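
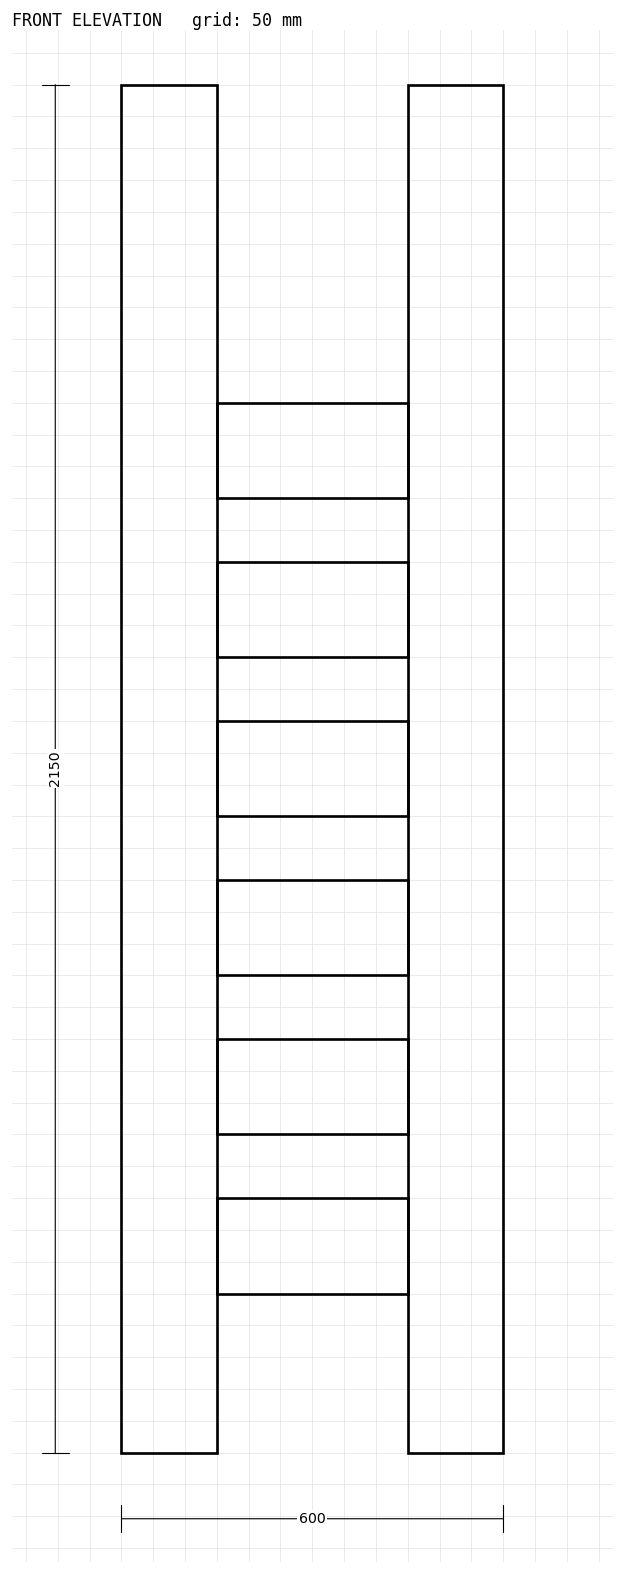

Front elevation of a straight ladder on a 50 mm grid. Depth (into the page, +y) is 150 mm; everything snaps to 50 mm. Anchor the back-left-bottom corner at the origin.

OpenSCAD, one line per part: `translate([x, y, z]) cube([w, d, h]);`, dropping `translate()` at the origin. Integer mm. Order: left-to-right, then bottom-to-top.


cube([150, 150, 2150]);
translate([150, 0, 250]) cube([300, 150, 150]);
translate([150, 0, 500]) cube([300, 150, 150]);
translate([150, 0, 750]) cube([300, 150, 150]);
translate([150, 0, 1000]) cube([300, 150, 150]);
translate([150, 0, 1250]) cube([300, 150, 150]);
translate([150, 0, 1500]) cube([300, 150, 150]);
translate([450, 0, 0]) cube([150, 150, 2150]);


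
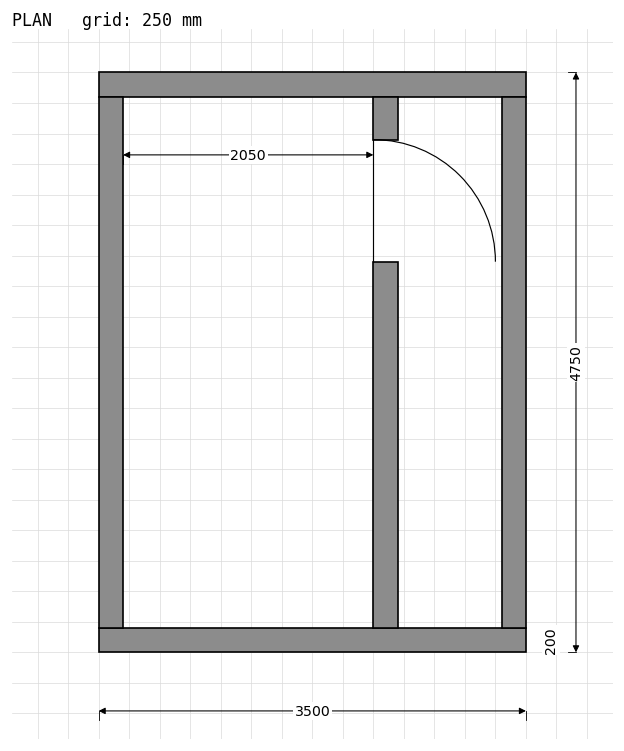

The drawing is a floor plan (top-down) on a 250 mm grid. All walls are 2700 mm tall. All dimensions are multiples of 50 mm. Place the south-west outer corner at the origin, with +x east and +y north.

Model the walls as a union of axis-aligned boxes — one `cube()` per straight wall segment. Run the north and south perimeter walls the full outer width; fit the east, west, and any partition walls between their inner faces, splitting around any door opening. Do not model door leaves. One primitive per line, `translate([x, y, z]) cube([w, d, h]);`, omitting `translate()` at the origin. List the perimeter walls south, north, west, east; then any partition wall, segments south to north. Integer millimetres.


cube([3500, 200, 2700]);
translate([0, 4550, 0]) cube([3500, 200, 2700]);
translate([0, 200, 0]) cube([200, 4350, 2700]);
translate([3300, 200, 0]) cube([200, 4350, 2700]);
translate([2250, 200, 0]) cube([200, 3000, 2700]);
translate([2250, 4200, 0]) cube([200, 350, 2700]);


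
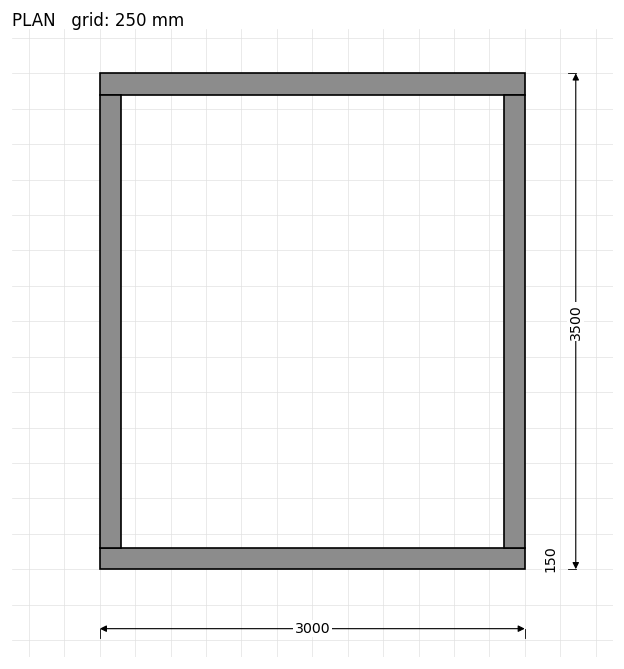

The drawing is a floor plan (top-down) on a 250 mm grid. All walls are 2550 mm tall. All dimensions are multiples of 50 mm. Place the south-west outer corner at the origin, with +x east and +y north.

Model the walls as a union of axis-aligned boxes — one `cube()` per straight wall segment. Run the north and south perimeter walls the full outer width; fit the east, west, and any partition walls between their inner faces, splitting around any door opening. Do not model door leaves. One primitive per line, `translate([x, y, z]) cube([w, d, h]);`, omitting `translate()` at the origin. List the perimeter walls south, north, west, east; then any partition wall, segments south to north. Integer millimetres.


cube([3000, 150, 2550]);
translate([0, 3350, 0]) cube([3000, 150, 2550]);
translate([0, 150, 0]) cube([150, 3200, 2550]);
translate([2850, 150, 0]) cube([150, 3200, 2550]);


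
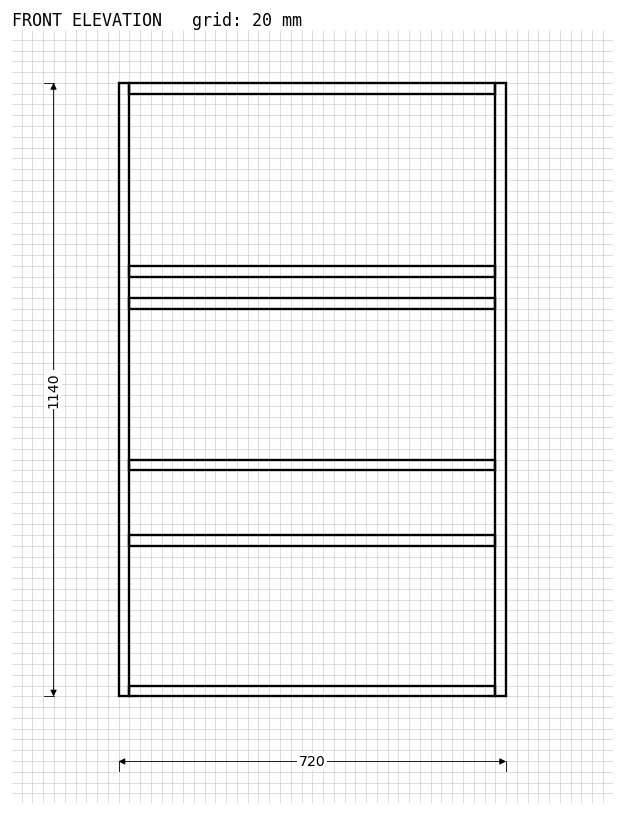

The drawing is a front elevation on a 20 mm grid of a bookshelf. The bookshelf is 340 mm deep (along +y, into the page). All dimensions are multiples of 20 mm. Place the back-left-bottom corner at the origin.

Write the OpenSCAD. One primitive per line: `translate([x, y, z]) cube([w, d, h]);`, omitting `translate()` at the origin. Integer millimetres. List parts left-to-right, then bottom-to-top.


cube([20, 340, 1140]);
translate([20, 0, 0]) cube([680, 340, 20]);
translate([20, 0, 280]) cube([680, 340, 20]);
translate([20, 0, 420]) cube([680, 340, 20]);
translate([20, 0, 720]) cube([680, 340, 20]);
translate([20, 0, 780]) cube([680, 340, 20]);
translate([20, 0, 1120]) cube([680, 340, 20]);
translate([700, 0, 0]) cube([20, 340, 1140]);


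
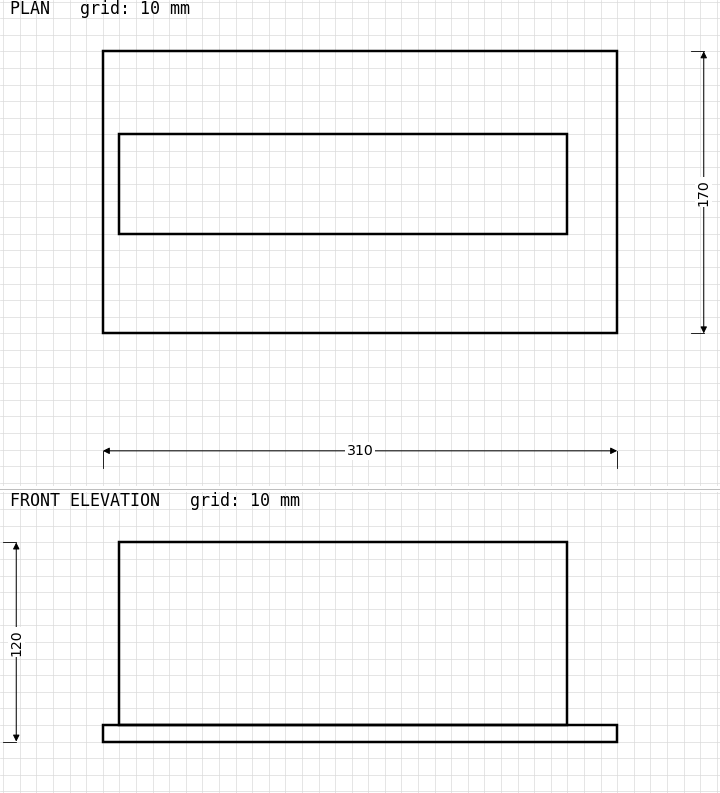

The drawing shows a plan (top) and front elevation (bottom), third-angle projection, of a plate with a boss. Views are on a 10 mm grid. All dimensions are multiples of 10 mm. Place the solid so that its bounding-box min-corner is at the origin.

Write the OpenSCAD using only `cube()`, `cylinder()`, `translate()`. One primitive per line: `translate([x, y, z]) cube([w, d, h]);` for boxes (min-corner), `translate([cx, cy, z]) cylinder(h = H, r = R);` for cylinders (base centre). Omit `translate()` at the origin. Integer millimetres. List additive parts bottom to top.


cube([310, 170, 10]);
translate([10, 60, 10]) cube([270, 60, 110]);


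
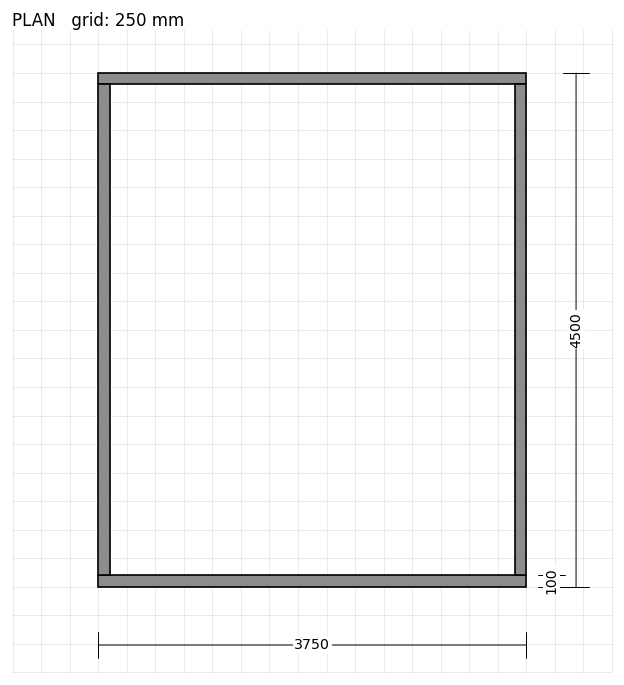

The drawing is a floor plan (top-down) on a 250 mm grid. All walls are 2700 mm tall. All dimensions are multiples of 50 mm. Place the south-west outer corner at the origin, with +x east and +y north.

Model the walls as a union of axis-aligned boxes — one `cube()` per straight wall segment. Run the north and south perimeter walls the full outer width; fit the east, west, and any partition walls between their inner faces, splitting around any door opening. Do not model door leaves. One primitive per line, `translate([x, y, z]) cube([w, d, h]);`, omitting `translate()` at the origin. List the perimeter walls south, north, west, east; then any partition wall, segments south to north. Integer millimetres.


cube([3750, 100, 2700]);
translate([0, 4400, 0]) cube([3750, 100, 2700]);
translate([0, 100, 0]) cube([100, 4300, 2700]);
translate([3650, 100, 0]) cube([100, 4300, 2700]);


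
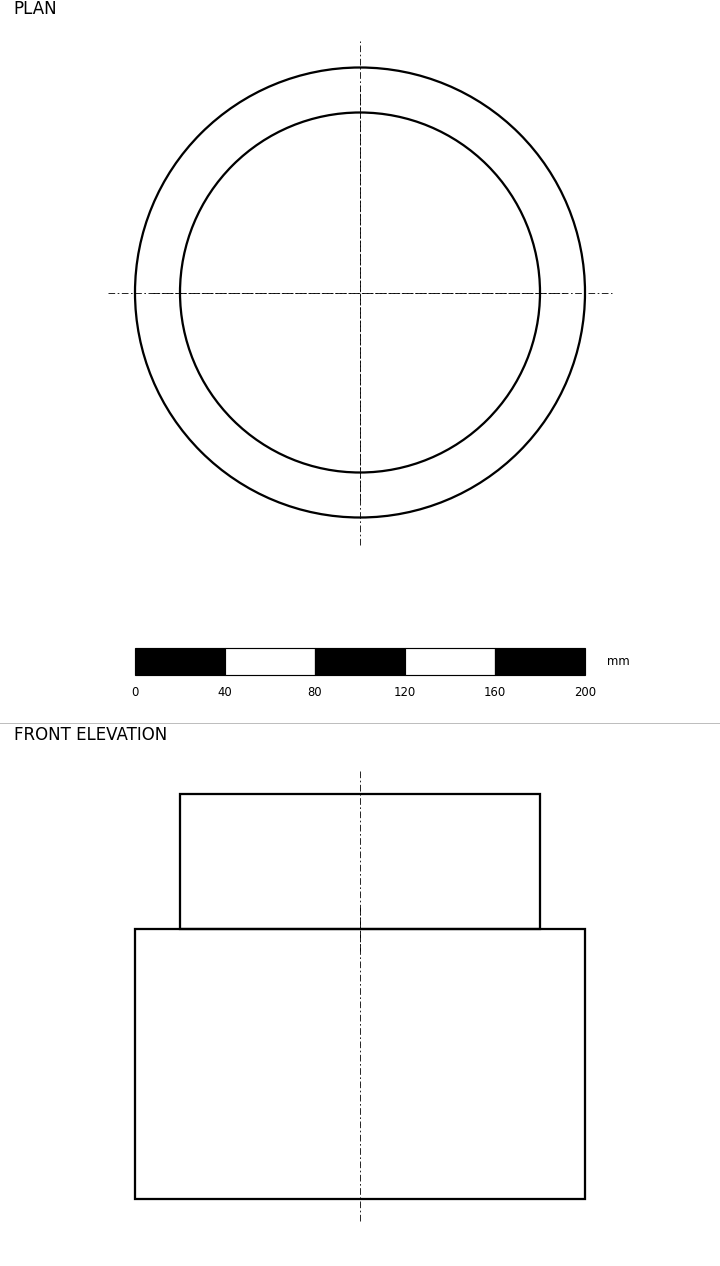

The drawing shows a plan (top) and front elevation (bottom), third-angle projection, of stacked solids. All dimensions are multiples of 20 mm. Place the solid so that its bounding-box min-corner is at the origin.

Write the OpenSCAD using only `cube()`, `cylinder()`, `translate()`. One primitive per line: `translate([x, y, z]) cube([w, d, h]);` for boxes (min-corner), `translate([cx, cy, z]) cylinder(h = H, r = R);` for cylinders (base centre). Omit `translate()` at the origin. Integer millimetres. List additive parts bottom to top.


translate([100, 100, 0]) cylinder(h = 120, r = 100);
translate([100, 100, 120]) cylinder(h = 60, r = 80);


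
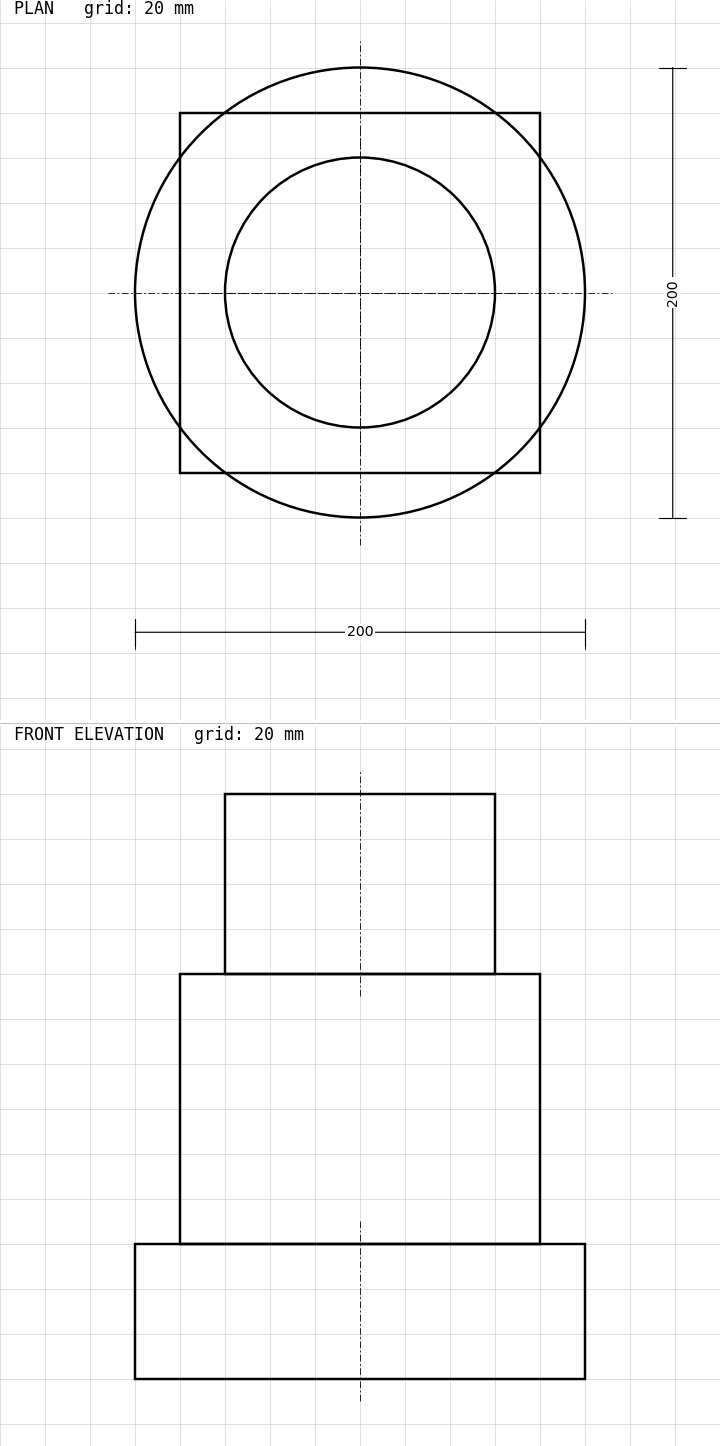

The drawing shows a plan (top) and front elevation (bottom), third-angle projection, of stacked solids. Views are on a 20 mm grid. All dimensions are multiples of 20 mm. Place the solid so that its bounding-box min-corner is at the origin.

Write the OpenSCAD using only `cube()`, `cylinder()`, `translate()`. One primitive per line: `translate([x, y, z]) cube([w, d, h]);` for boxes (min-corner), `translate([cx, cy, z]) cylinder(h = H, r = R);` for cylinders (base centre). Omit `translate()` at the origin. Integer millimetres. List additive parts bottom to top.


translate([100, 100, 0]) cylinder(h = 60, r = 100);
translate([20, 20, 60]) cube([160, 160, 120]);
translate([100, 100, 180]) cylinder(h = 80, r = 60);


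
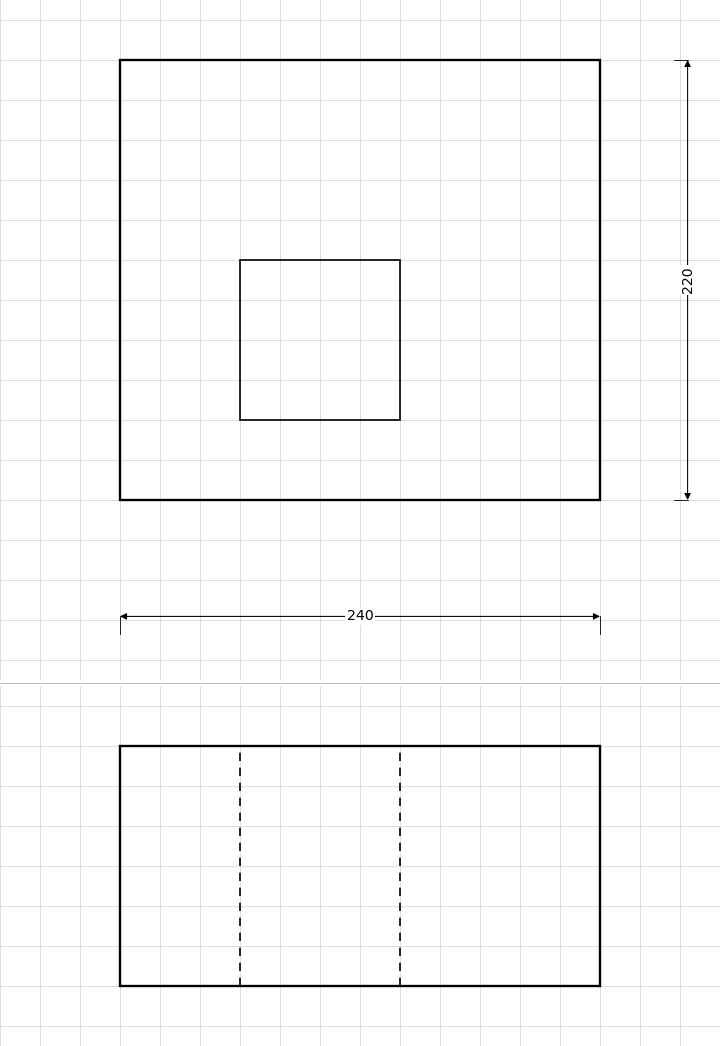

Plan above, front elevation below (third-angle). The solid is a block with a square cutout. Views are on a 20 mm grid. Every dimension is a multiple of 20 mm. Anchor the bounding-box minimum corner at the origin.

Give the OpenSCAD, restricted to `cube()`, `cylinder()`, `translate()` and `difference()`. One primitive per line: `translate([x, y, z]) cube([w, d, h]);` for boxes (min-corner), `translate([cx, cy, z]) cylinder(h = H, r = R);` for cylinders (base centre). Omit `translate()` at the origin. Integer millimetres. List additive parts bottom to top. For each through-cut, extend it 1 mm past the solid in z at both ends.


difference() {
  cube([240, 220, 120]);
  translate([60, 40, -1]) cube([80, 80, 122]);
}


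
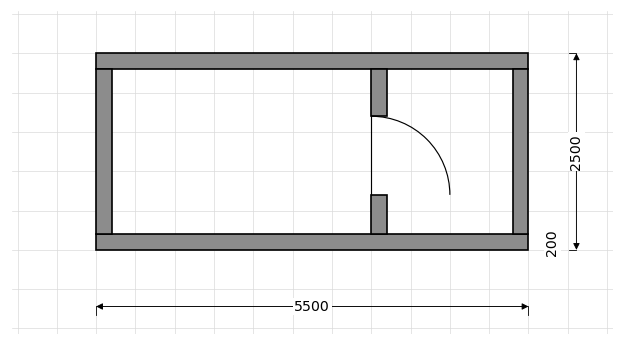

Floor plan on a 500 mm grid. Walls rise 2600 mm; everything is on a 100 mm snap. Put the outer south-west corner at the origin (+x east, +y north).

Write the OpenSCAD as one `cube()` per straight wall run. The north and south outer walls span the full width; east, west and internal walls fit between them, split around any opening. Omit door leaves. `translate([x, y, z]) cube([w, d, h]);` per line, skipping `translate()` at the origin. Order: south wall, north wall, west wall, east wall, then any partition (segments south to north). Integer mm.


cube([5500, 200, 2600]);
translate([0, 2300, 0]) cube([5500, 200, 2600]);
translate([0, 200, 0]) cube([200, 2100, 2600]);
translate([5300, 200, 0]) cube([200, 2100, 2600]);
translate([3500, 200, 0]) cube([200, 500, 2600]);
translate([3500, 1700, 0]) cube([200, 600, 2600]);


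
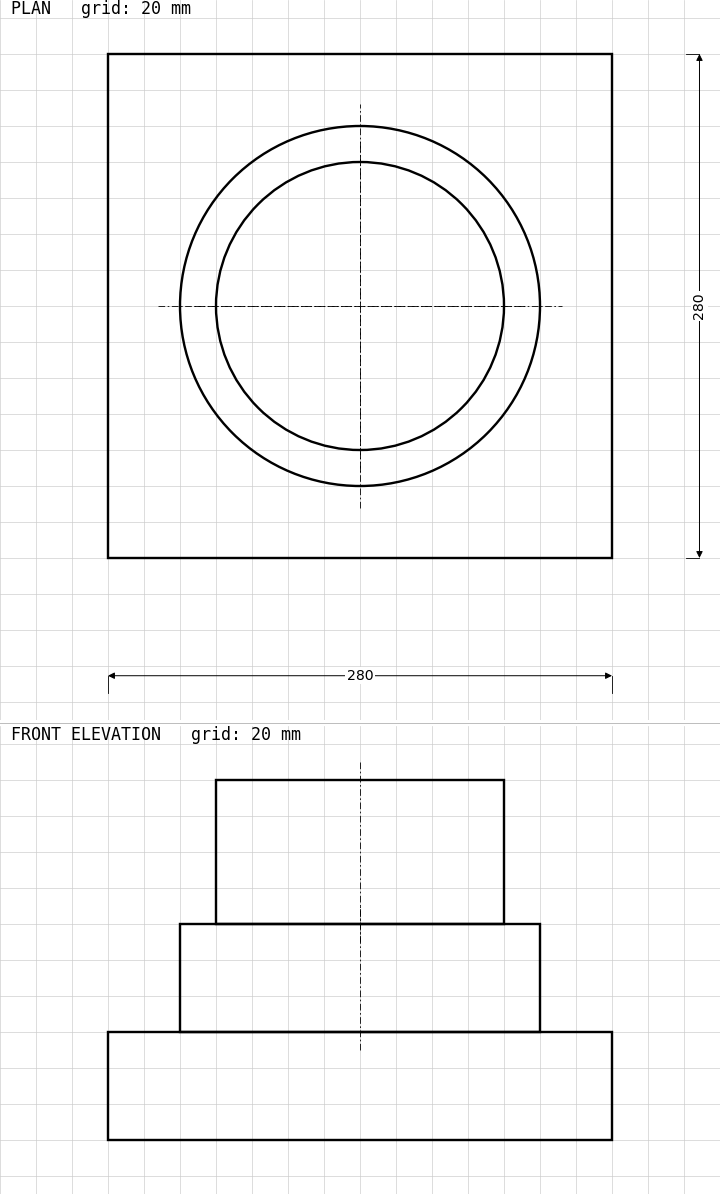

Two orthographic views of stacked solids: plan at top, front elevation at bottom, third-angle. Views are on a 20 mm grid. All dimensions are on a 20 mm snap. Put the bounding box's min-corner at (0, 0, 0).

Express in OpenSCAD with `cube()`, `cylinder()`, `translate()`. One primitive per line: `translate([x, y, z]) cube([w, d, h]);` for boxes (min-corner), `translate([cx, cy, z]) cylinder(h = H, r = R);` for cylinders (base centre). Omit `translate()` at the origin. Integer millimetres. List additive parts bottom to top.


cube([280, 280, 60]);
translate([140, 140, 60]) cylinder(h = 60, r = 100);
translate([140, 140, 120]) cylinder(h = 80, r = 80);


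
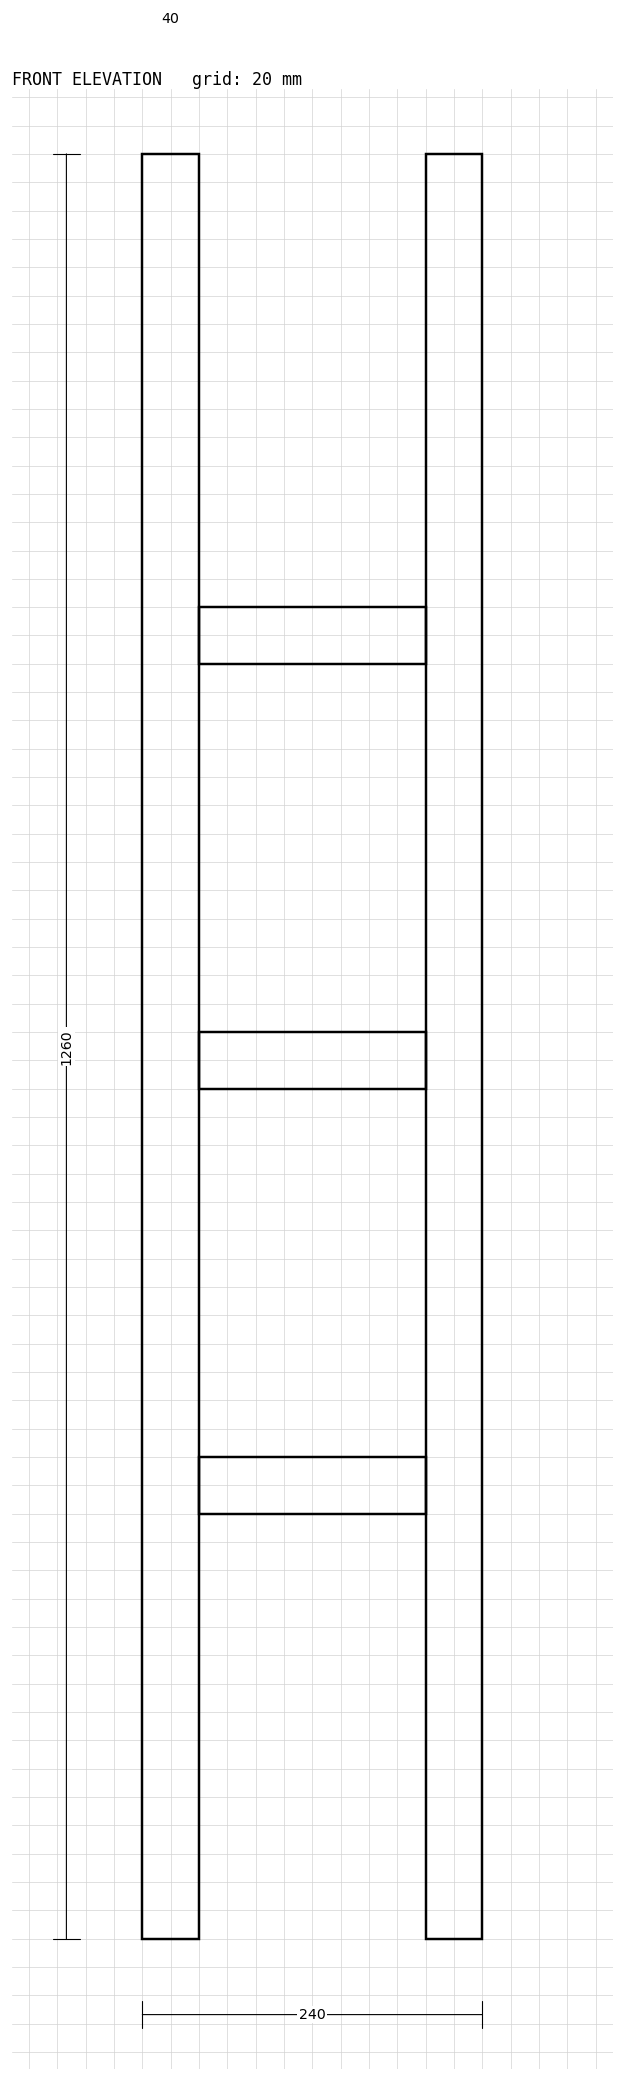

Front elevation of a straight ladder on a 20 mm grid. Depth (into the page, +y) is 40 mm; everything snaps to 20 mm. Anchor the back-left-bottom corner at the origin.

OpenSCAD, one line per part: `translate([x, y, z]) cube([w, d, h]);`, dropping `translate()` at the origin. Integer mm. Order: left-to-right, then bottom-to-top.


cube([40, 40, 1260]);
translate([40, 0, 300]) cube([160, 40, 40]);
translate([40, 0, 600]) cube([160, 40, 40]);
translate([40, 0, 900]) cube([160, 40, 40]);
translate([200, 0, 0]) cube([40, 40, 1260]);


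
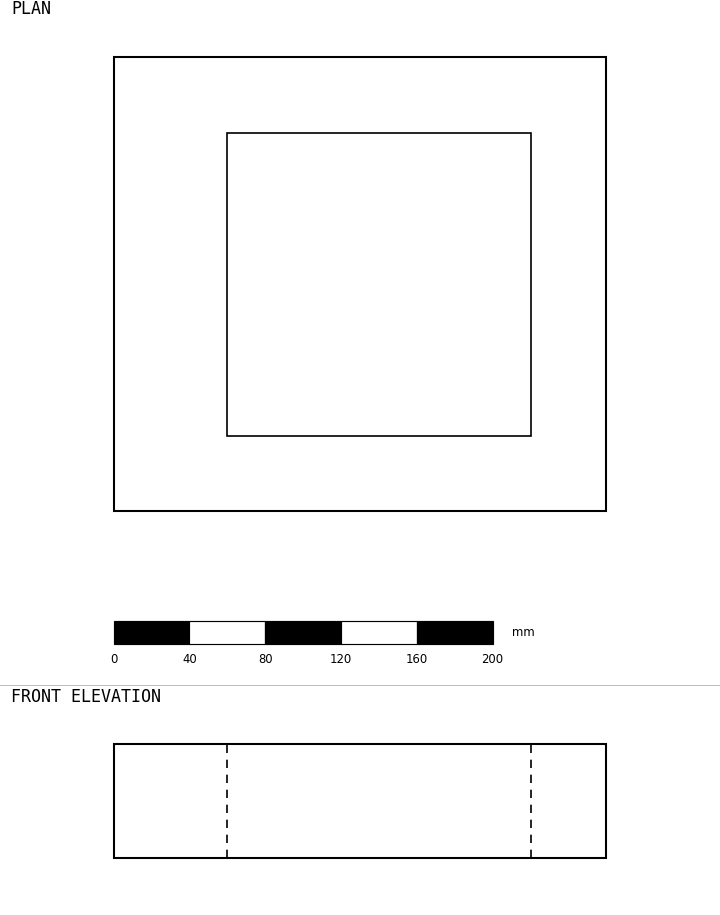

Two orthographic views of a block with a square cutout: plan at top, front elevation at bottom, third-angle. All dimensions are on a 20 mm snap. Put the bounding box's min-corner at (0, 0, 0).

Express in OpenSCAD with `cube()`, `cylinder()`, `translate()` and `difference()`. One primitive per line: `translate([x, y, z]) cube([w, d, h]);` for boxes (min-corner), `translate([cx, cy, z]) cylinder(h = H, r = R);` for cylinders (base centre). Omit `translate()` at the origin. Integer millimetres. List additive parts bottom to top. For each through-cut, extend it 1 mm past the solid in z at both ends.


difference() {
  cube([260, 240, 60]);
  translate([60, 40, -1]) cube([160, 160, 62]);
}


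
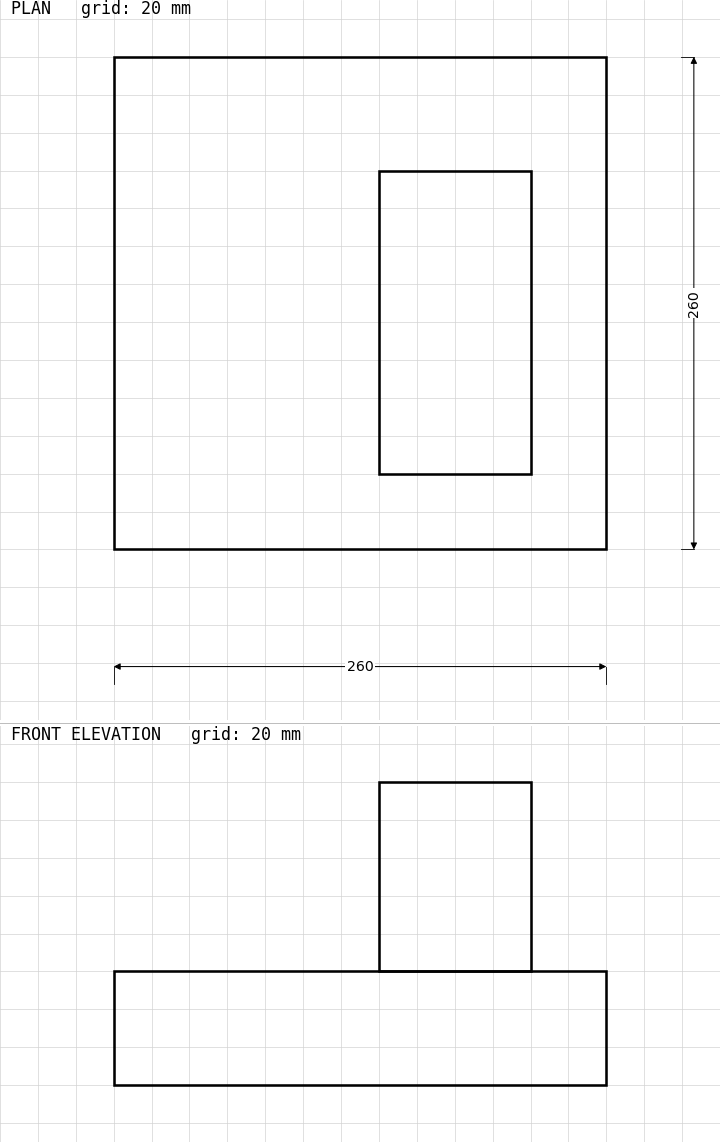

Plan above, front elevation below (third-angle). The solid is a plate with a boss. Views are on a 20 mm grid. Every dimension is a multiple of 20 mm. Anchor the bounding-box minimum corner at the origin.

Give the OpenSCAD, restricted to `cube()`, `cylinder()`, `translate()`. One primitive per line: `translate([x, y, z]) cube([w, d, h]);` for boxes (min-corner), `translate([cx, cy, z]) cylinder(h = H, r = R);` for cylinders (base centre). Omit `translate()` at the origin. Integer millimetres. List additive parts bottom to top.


cube([260, 260, 60]);
translate([140, 40, 60]) cube([80, 160, 100]);


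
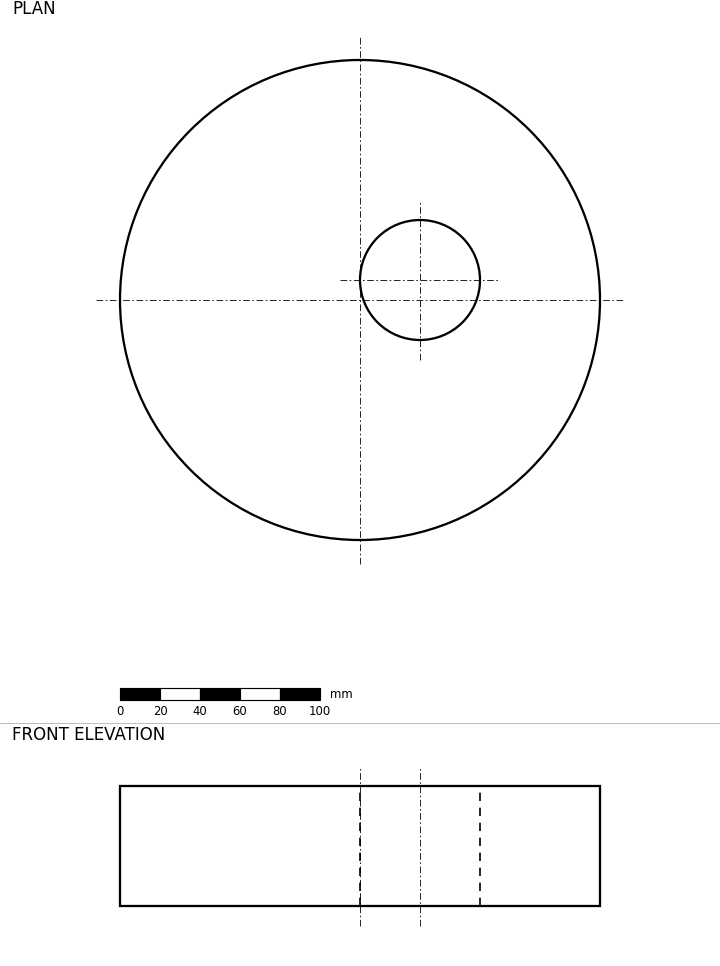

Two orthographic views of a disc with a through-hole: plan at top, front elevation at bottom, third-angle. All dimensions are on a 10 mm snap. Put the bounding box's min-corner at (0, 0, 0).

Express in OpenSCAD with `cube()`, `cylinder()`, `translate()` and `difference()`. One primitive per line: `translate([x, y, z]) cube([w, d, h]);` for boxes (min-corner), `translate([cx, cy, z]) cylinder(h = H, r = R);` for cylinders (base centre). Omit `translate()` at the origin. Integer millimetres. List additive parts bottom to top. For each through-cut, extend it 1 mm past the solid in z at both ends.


difference() {
  translate([120, 120, 0]) cylinder(h = 60, r = 120);
  translate([150, 130, -1]) cylinder(h = 62, r = 30);
}


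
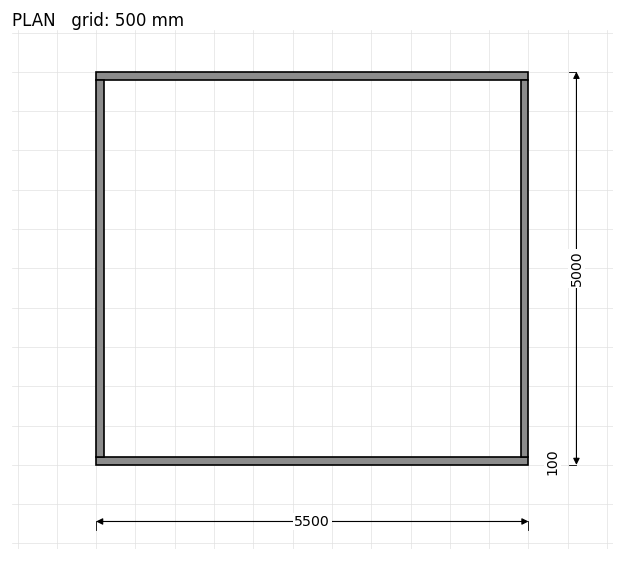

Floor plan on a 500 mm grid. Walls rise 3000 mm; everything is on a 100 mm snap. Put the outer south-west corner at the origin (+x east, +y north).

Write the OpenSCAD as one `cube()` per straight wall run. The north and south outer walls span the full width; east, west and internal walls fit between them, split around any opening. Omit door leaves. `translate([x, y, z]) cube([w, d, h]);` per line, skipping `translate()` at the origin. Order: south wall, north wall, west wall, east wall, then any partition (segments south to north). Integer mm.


cube([5500, 100, 3000]);
translate([0, 4900, 0]) cube([5500, 100, 3000]);
translate([0, 100, 0]) cube([100, 4800, 3000]);
translate([5400, 100, 0]) cube([100, 4800, 3000]);


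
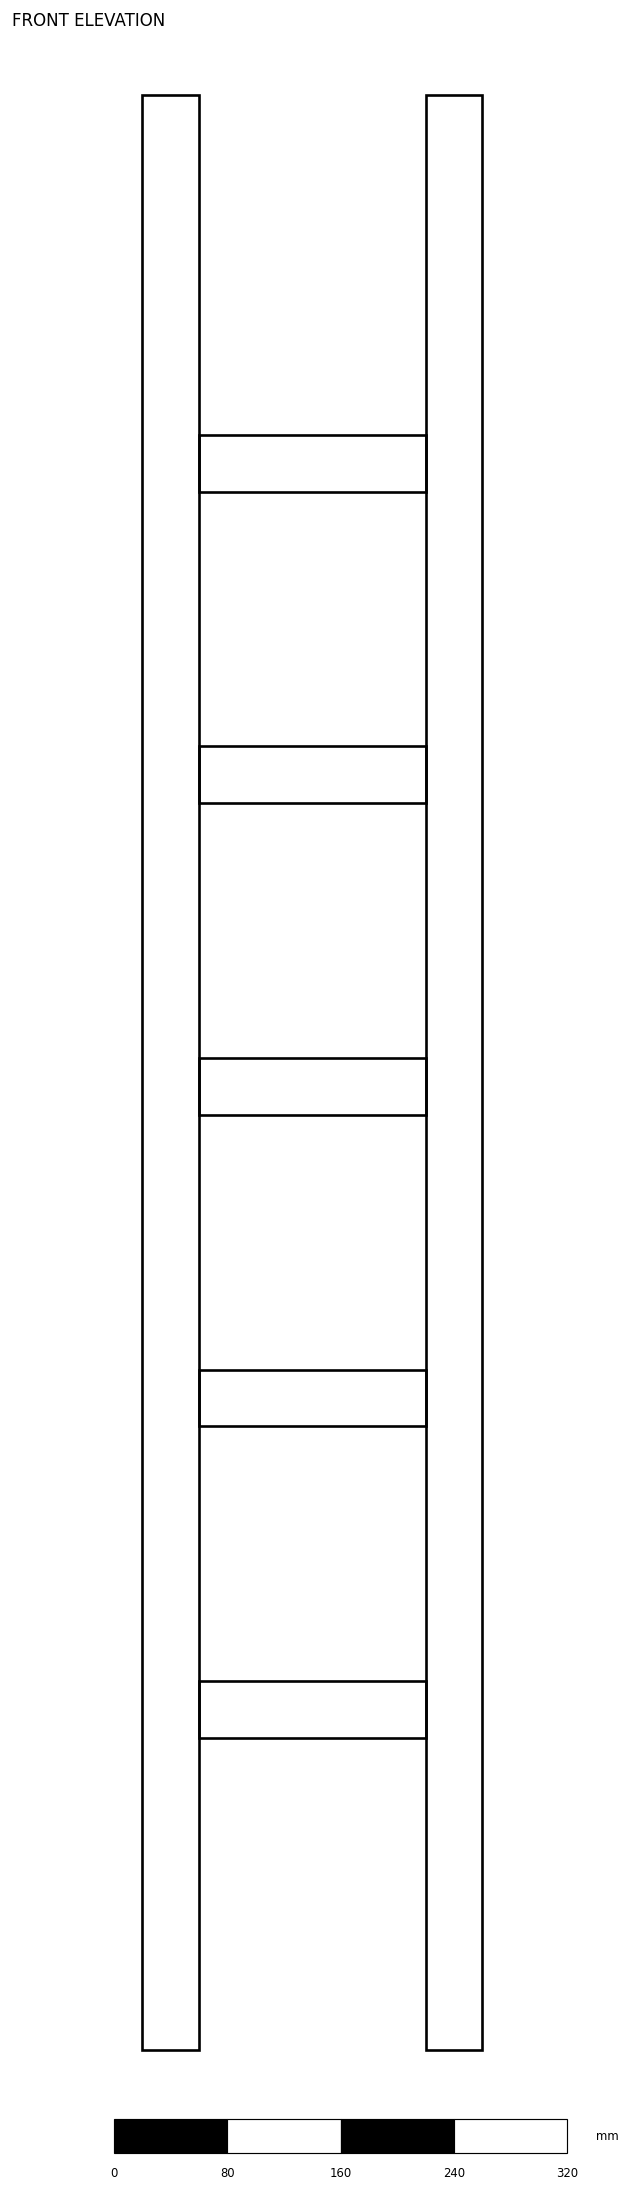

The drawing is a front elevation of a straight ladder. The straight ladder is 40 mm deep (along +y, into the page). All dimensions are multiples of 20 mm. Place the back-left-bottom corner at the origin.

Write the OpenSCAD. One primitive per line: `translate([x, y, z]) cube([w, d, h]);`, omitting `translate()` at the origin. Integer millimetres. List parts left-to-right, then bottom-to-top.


cube([40, 40, 1380]);
translate([40, 0, 220]) cube([160, 40, 40]);
translate([40, 0, 440]) cube([160, 40, 40]);
translate([40, 0, 660]) cube([160, 40, 40]);
translate([40, 0, 880]) cube([160, 40, 40]);
translate([40, 0, 1100]) cube([160, 40, 40]);
translate([200, 0, 0]) cube([40, 40, 1380]);


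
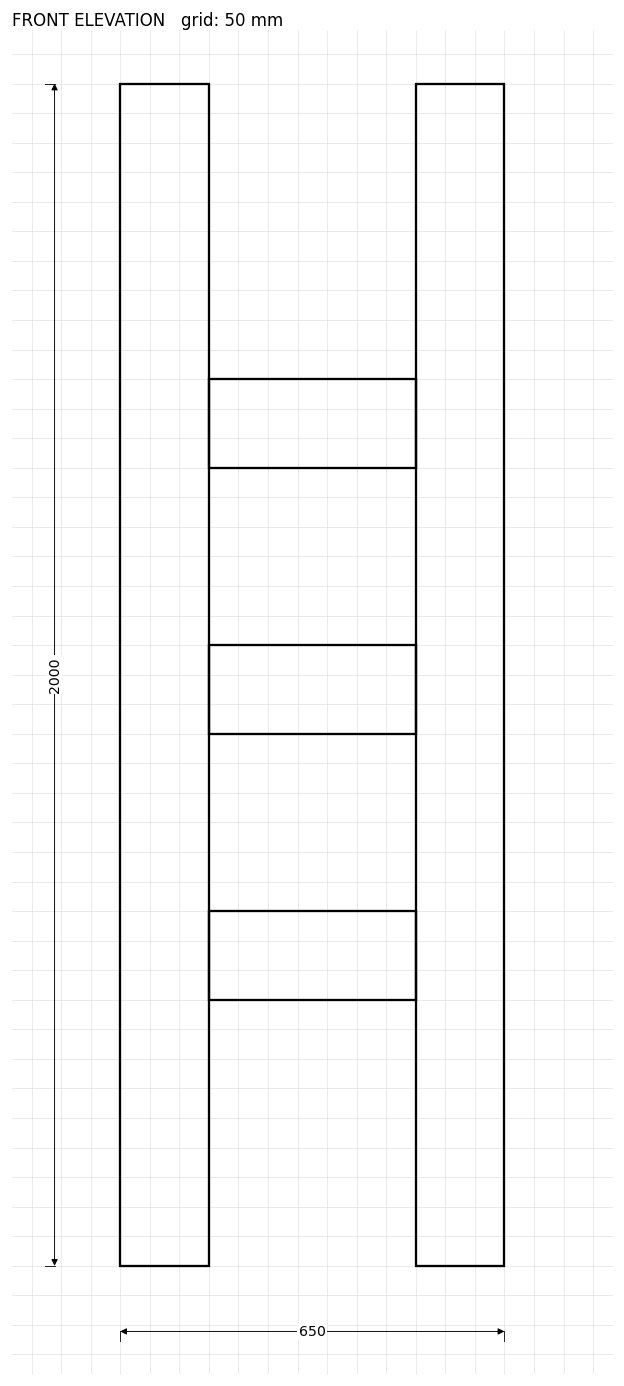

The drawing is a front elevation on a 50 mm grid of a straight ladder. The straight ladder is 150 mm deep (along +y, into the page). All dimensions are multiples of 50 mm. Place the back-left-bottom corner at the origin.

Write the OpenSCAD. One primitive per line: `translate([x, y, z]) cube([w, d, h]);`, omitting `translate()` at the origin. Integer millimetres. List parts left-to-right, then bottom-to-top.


cube([150, 150, 2000]);
translate([150, 0, 450]) cube([350, 150, 150]);
translate([150, 0, 900]) cube([350, 150, 150]);
translate([150, 0, 1350]) cube([350, 150, 150]);
translate([500, 0, 0]) cube([150, 150, 2000]);


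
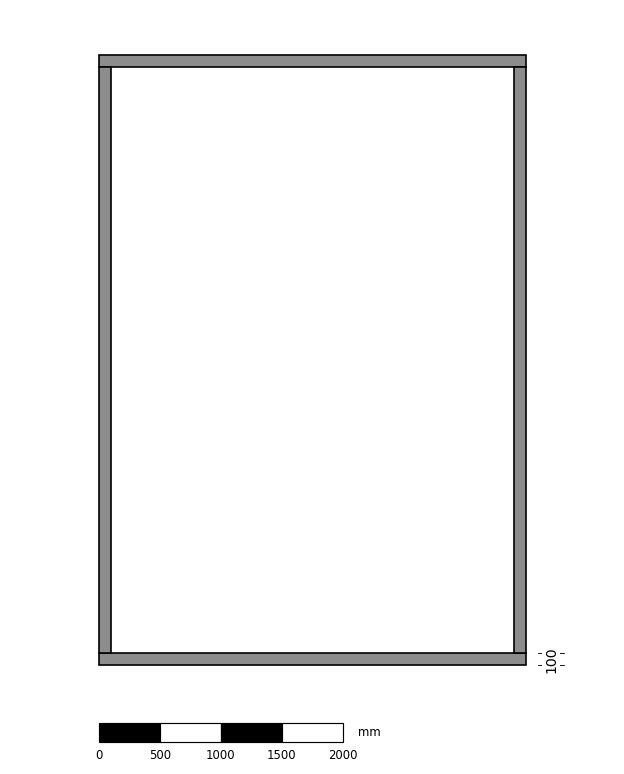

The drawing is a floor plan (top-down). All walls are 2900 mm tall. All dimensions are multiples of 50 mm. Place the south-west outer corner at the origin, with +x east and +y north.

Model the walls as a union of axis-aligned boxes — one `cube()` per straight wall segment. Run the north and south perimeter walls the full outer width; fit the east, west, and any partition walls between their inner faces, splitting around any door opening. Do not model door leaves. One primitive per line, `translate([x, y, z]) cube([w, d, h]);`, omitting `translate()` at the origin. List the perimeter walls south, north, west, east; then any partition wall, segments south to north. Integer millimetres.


cube([3500, 100, 2900]);
translate([0, 4900, 0]) cube([3500, 100, 2900]);
translate([0, 100, 0]) cube([100, 4800, 2900]);
translate([3400, 100, 0]) cube([100, 4800, 2900]);


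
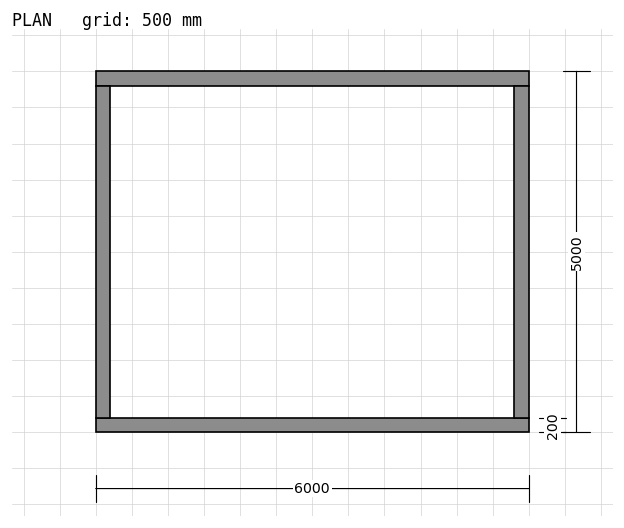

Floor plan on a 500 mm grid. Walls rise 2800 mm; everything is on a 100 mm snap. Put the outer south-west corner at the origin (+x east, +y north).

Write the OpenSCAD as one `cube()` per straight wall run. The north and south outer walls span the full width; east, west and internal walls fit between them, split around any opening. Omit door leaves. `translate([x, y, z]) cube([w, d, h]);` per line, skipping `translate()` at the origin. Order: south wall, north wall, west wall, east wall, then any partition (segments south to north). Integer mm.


cube([6000, 200, 2800]);
translate([0, 4800, 0]) cube([6000, 200, 2800]);
translate([0, 200, 0]) cube([200, 4600, 2800]);
translate([5800, 200, 0]) cube([200, 4600, 2800]);


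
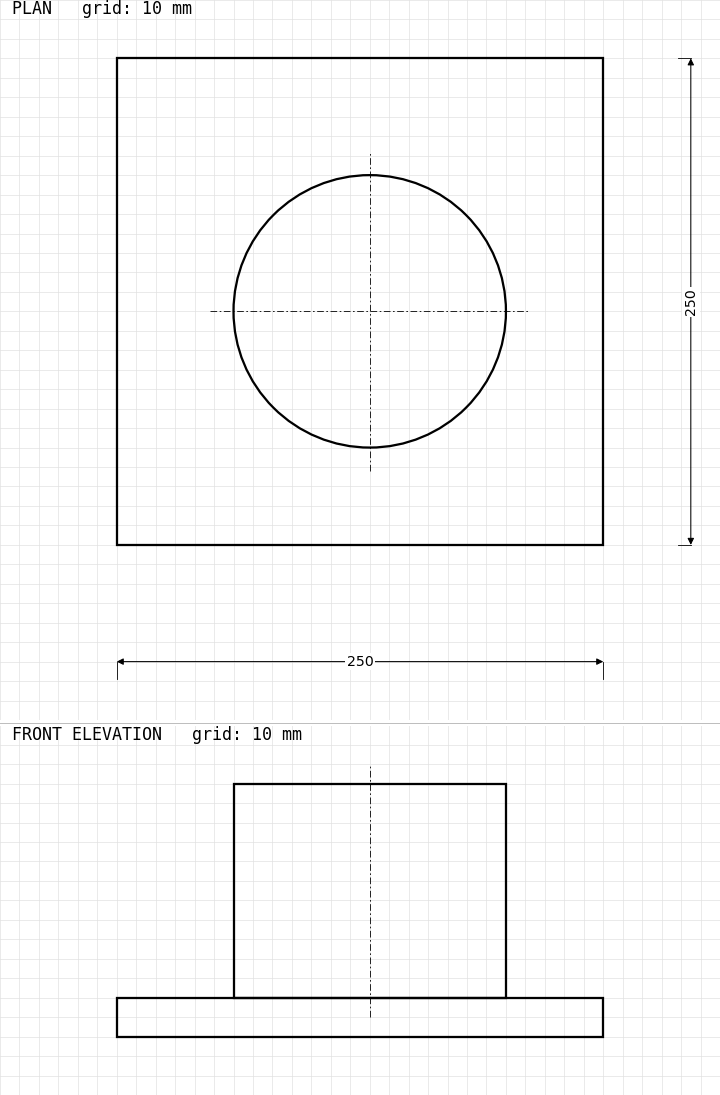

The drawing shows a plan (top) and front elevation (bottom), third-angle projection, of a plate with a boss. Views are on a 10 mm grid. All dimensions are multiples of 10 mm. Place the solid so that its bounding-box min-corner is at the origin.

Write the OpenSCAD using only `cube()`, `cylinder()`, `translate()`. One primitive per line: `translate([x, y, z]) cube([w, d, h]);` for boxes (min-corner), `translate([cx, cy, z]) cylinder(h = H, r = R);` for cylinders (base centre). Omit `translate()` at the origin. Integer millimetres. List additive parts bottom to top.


cube([250, 250, 20]);
translate([130, 120, 20]) cylinder(h = 110, r = 70);


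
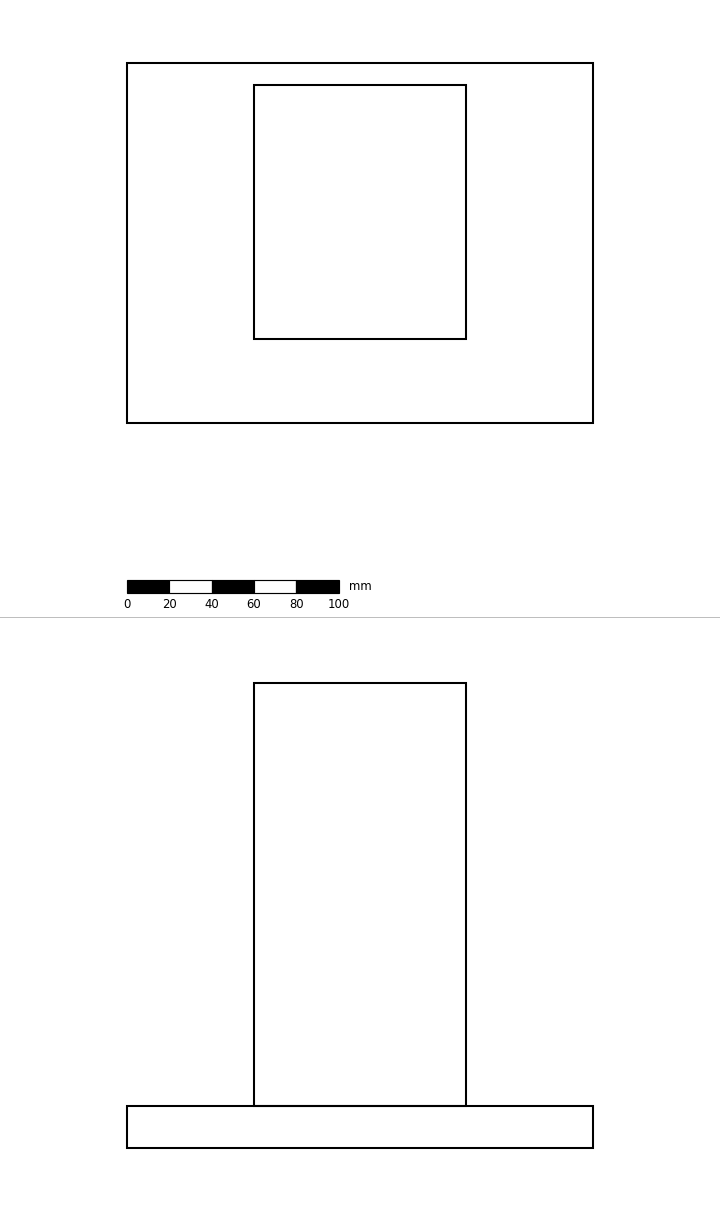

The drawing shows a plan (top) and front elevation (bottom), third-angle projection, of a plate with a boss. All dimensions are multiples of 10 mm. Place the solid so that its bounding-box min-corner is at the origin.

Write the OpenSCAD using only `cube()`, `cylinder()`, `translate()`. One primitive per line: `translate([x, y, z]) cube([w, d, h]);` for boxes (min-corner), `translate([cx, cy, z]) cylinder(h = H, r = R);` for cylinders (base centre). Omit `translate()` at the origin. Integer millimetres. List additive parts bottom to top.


cube([220, 170, 20]);
translate([60, 40, 20]) cube([100, 120, 200]);


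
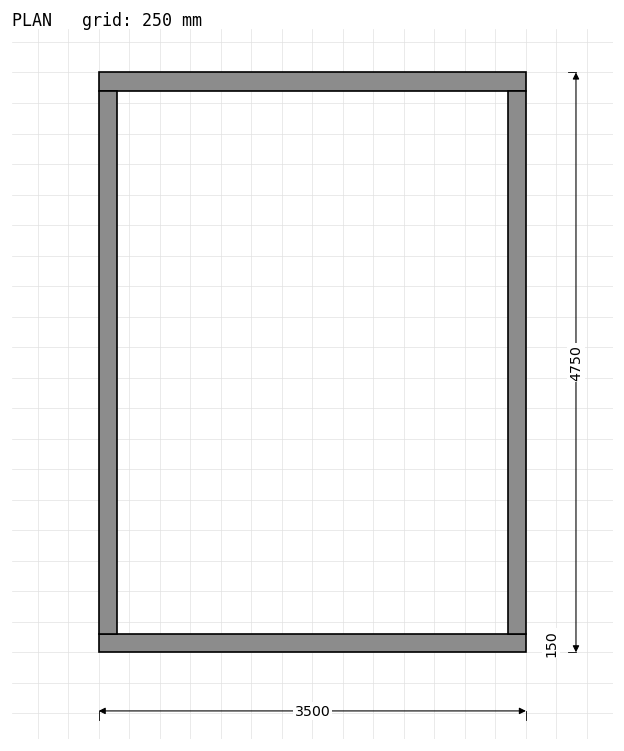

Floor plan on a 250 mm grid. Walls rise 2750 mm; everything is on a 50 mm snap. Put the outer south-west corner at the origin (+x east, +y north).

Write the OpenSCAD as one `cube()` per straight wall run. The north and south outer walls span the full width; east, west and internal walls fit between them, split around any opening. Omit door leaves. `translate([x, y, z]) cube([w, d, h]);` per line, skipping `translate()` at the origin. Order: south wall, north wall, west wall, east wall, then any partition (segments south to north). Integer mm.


cube([3500, 150, 2750]);
translate([0, 4600, 0]) cube([3500, 150, 2750]);
translate([0, 150, 0]) cube([150, 4450, 2750]);
translate([3350, 150, 0]) cube([150, 4450, 2750]);


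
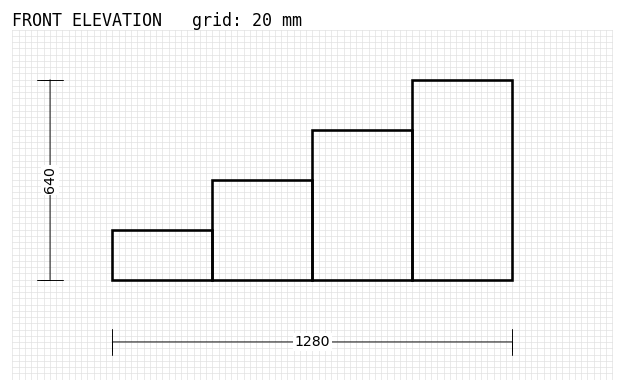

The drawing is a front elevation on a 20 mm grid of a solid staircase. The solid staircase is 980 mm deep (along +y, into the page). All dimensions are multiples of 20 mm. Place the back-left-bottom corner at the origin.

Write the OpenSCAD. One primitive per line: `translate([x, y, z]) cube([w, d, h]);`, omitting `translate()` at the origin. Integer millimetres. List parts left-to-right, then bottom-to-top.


cube([320, 980, 160]);
translate([320, 0, 0]) cube([320, 980, 320]);
translate([640, 0, 0]) cube([320, 980, 480]);
translate([960, 0, 0]) cube([320, 980, 640]);


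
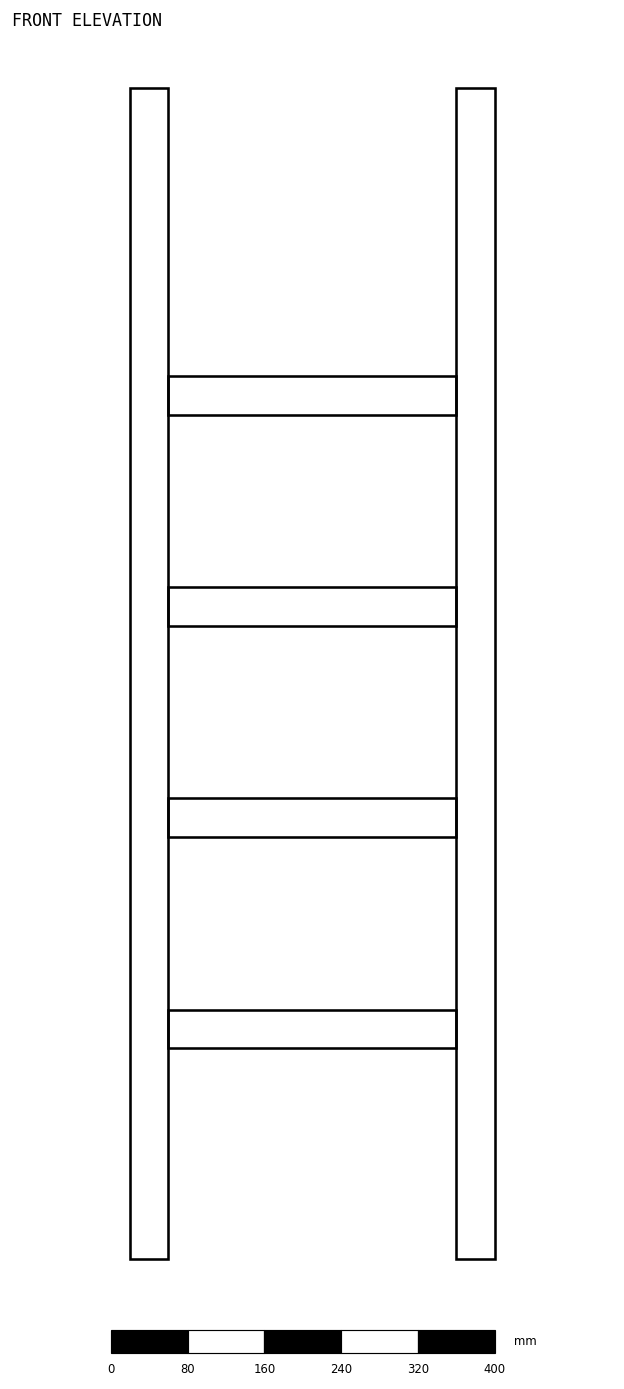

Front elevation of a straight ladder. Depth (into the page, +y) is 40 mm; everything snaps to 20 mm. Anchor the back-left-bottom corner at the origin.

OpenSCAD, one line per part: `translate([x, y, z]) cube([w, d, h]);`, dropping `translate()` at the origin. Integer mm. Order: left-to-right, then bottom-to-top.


cube([40, 40, 1220]);
translate([40, 0, 220]) cube([300, 40, 40]);
translate([40, 0, 440]) cube([300, 40, 40]);
translate([40, 0, 660]) cube([300, 40, 40]);
translate([40, 0, 880]) cube([300, 40, 40]);
translate([340, 0, 0]) cube([40, 40, 1220]);


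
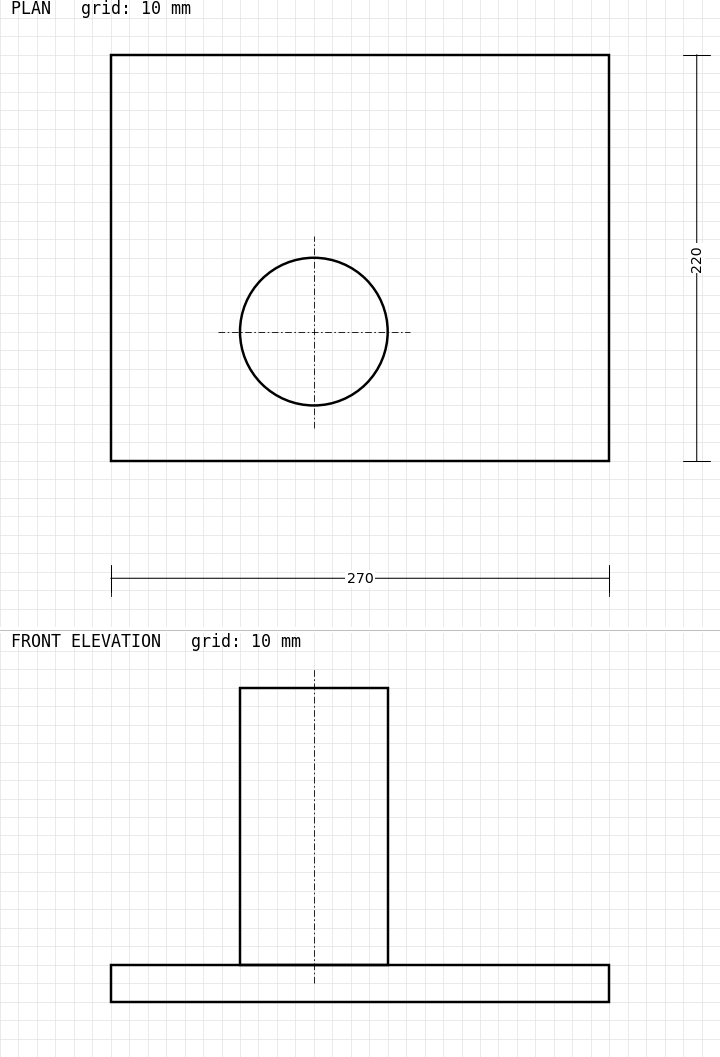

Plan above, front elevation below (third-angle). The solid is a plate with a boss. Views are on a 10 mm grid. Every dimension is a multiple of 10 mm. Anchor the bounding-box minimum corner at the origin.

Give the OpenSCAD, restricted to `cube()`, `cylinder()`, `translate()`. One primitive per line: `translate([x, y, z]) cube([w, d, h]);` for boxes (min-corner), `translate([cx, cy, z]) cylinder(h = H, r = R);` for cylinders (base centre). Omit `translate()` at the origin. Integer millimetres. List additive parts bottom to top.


cube([270, 220, 20]);
translate([110, 70, 20]) cylinder(h = 150, r = 40);


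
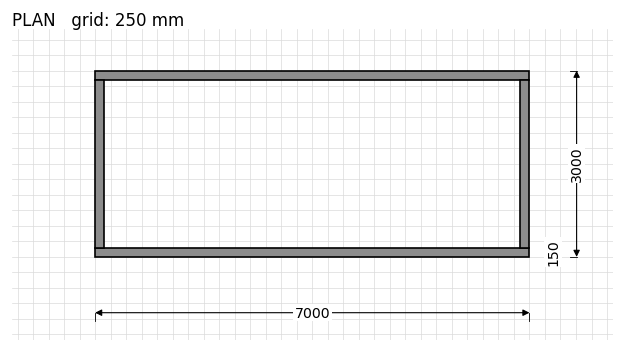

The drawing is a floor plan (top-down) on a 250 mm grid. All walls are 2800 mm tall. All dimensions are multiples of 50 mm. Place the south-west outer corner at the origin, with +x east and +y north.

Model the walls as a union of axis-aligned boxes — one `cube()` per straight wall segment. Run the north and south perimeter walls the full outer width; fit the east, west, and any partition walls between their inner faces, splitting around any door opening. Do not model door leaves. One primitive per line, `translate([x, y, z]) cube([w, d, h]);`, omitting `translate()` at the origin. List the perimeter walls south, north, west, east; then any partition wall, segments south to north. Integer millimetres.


cube([7000, 150, 2800]);
translate([0, 2850, 0]) cube([7000, 150, 2800]);
translate([0, 150, 0]) cube([150, 2700, 2800]);
translate([6850, 150, 0]) cube([150, 2700, 2800]);


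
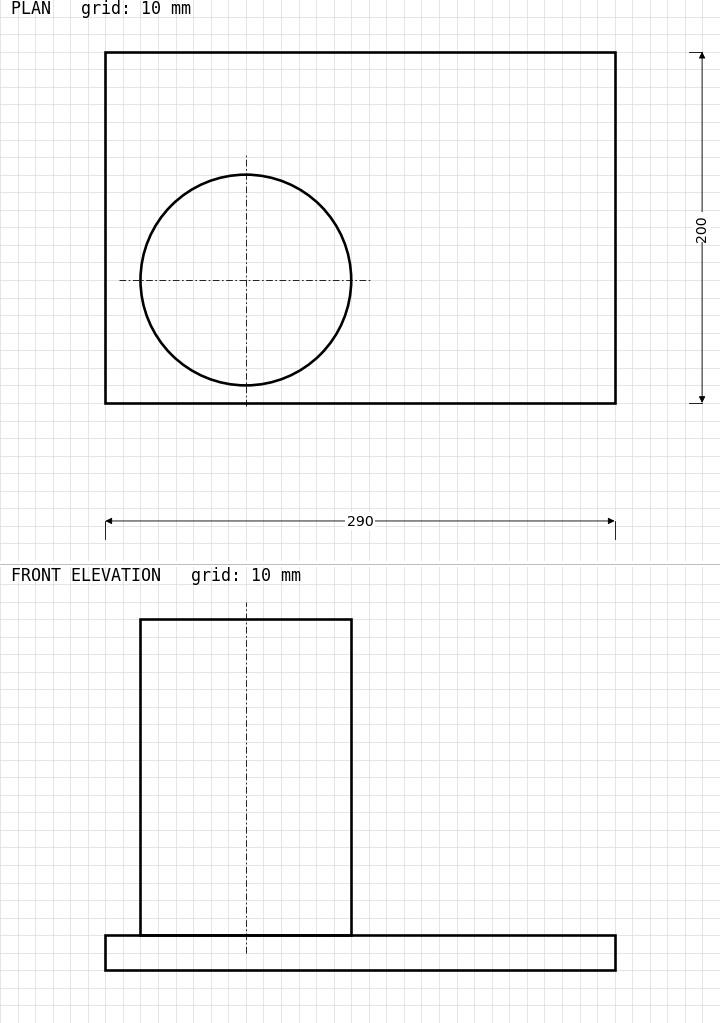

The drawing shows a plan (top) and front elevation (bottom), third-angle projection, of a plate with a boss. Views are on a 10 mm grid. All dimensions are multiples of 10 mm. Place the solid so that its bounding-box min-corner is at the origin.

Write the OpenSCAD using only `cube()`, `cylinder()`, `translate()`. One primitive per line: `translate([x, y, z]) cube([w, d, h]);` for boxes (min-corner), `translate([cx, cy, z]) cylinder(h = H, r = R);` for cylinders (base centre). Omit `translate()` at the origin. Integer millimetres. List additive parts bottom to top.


cube([290, 200, 20]);
translate([80, 70, 20]) cylinder(h = 180, r = 60);


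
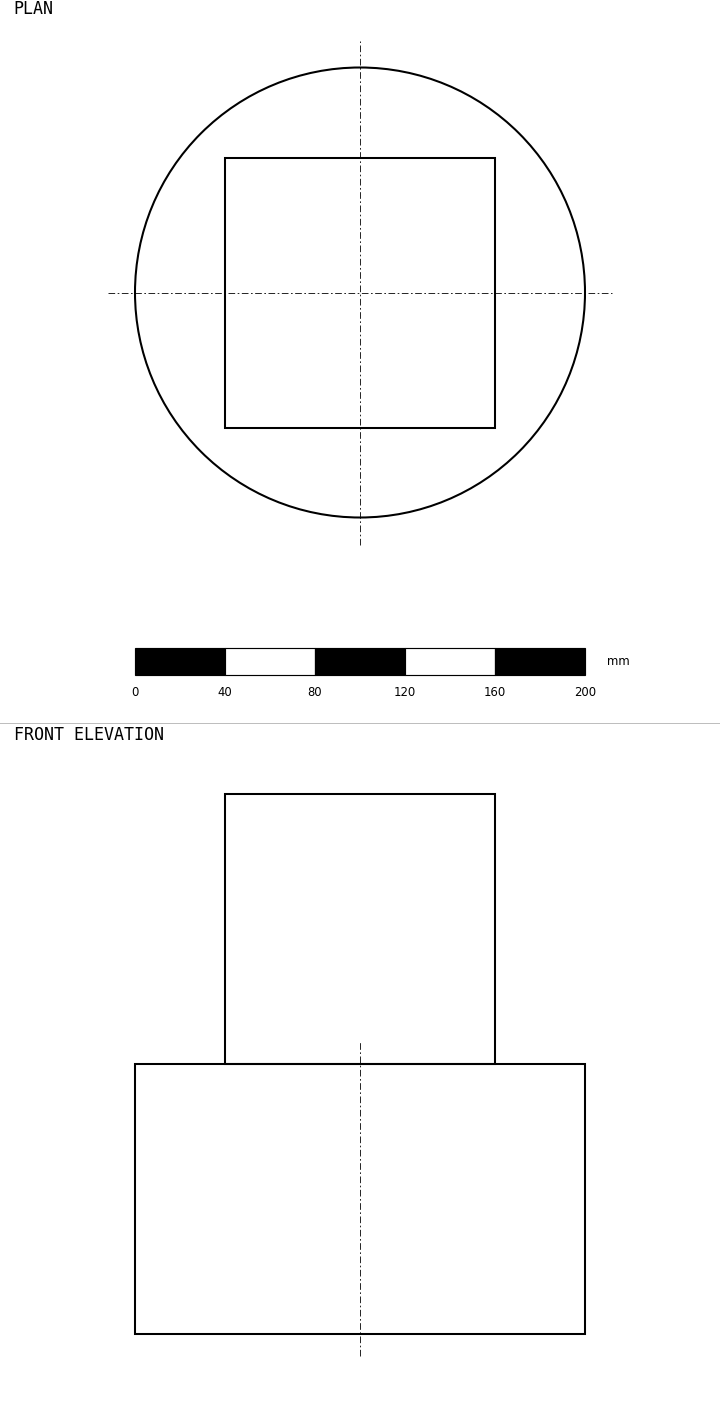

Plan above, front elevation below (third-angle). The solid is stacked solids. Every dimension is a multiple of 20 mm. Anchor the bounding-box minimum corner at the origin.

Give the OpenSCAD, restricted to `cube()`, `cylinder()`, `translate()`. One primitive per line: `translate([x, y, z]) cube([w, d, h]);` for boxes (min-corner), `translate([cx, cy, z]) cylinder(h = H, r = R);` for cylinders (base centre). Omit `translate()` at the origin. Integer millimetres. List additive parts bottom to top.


translate([100, 100, 0]) cylinder(h = 120, r = 100);
translate([40, 40, 120]) cube([120, 120, 120]);


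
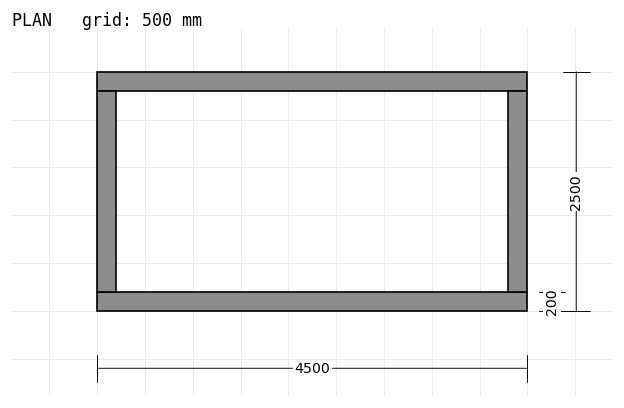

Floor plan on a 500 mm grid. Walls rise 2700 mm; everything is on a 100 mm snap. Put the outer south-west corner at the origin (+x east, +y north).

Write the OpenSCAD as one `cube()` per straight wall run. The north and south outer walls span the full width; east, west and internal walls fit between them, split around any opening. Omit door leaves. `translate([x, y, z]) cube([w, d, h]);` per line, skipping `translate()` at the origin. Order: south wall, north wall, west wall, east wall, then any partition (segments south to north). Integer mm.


cube([4500, 200, 2700]);
translate([0, 2300, 0]) cube([4500, 200, 2700]);
translate([0, 200, 0]) cube([200, 2100, 2700]);
translate([4300, 200, 0]) cube([200, 2100, 2700]);


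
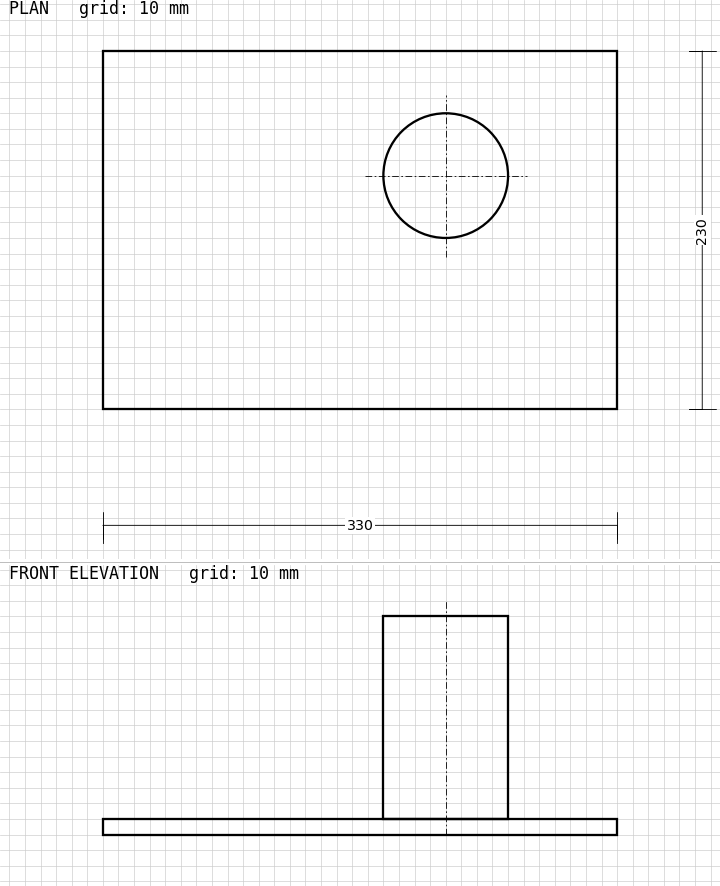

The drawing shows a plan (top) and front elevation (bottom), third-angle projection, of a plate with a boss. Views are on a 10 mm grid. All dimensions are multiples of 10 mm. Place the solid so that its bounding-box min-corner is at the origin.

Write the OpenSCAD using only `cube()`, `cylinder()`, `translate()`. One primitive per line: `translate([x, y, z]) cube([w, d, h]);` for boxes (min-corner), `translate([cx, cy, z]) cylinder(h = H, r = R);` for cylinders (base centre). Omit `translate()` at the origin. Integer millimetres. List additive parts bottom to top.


cube([330, 230, 10]);
translate([220, 150, 10]) cylinder(h = 130, r = 40);


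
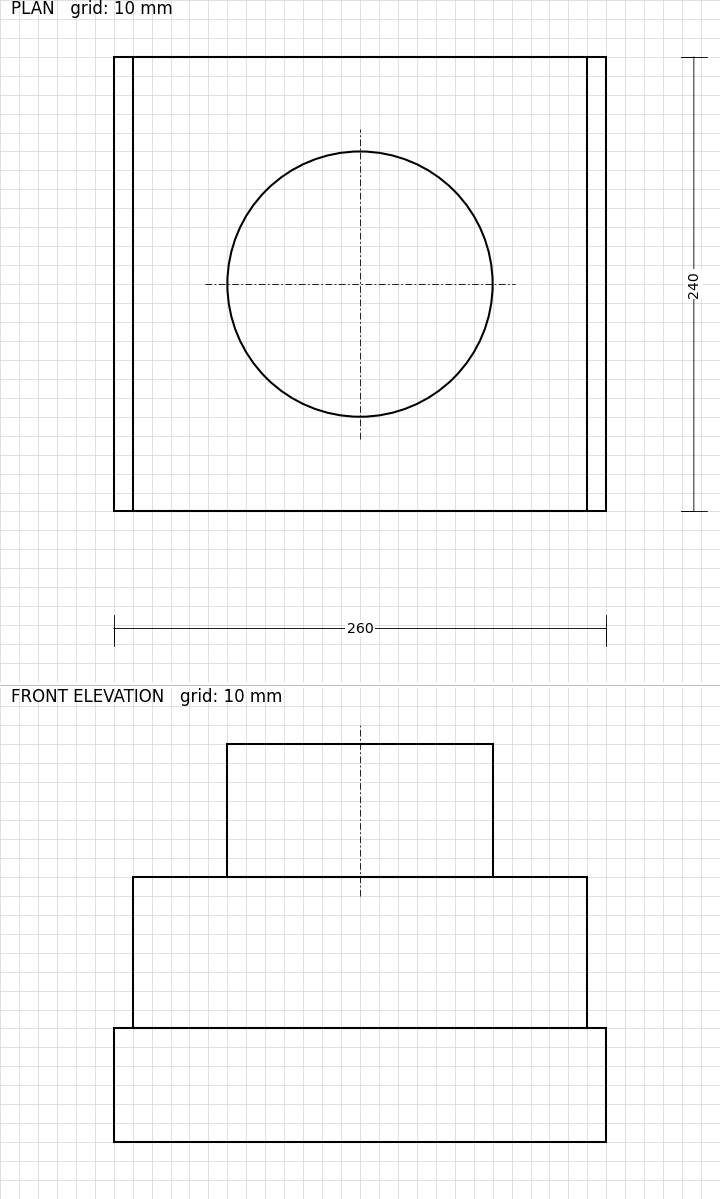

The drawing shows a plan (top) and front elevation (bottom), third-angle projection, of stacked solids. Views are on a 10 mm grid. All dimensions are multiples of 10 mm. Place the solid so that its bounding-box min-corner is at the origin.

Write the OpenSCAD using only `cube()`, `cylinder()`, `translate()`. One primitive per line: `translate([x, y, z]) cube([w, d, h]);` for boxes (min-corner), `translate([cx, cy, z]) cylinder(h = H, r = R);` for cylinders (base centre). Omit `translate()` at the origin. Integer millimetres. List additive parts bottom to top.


cube([260, 240, 60]);
translate([10, 0, 60]) cube([240, 240, 80]);
translate([130, 120, 140]) cylinder(h = 70, r = 70);


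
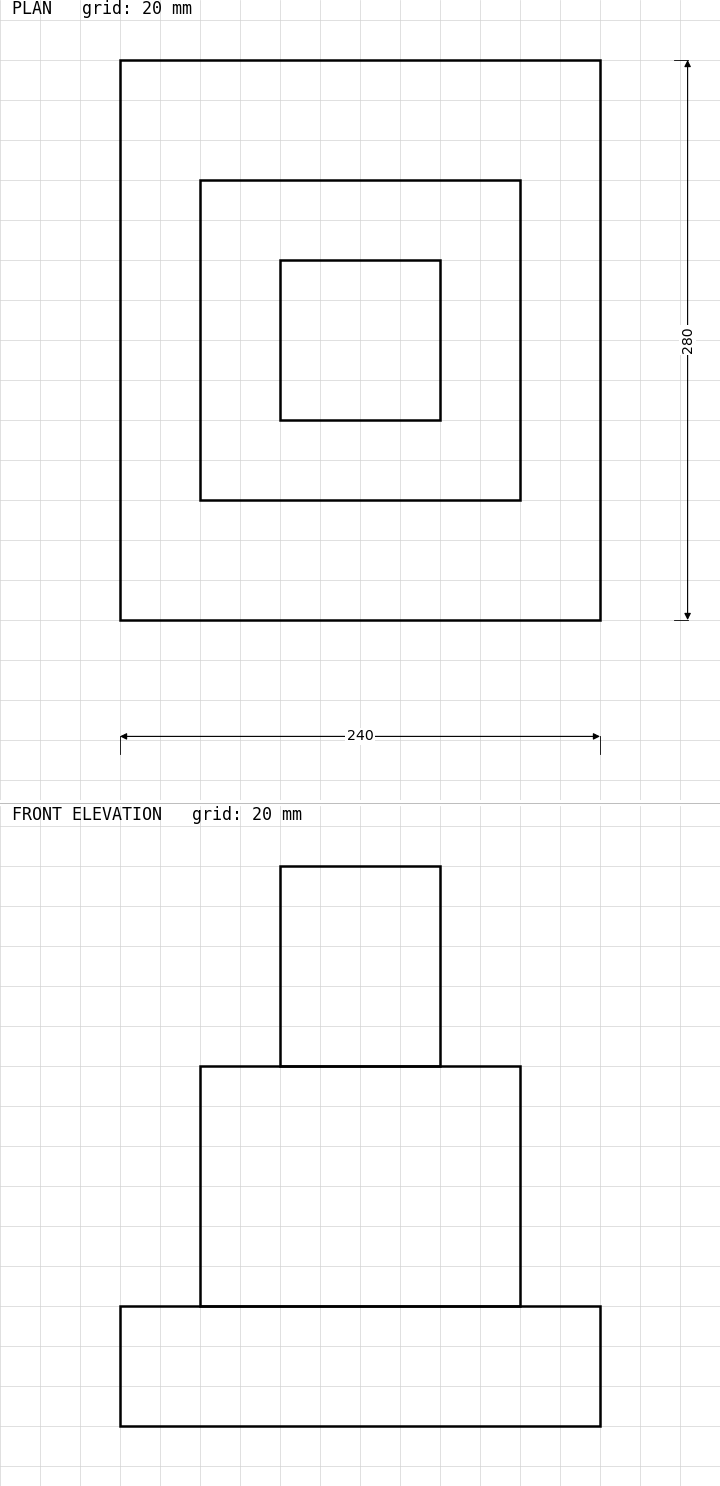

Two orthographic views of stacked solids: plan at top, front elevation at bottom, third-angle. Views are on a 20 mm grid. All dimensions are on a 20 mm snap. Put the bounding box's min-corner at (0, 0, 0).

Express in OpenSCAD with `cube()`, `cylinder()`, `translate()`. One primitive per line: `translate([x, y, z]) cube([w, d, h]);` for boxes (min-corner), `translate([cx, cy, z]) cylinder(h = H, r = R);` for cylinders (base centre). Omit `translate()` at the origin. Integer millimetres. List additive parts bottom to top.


cube([240, 280, 60]);
translate([40, 60, 60]) cube([160, 160, 120]);
translate([80, 100, 180]) cube([80, 80, 100]);
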